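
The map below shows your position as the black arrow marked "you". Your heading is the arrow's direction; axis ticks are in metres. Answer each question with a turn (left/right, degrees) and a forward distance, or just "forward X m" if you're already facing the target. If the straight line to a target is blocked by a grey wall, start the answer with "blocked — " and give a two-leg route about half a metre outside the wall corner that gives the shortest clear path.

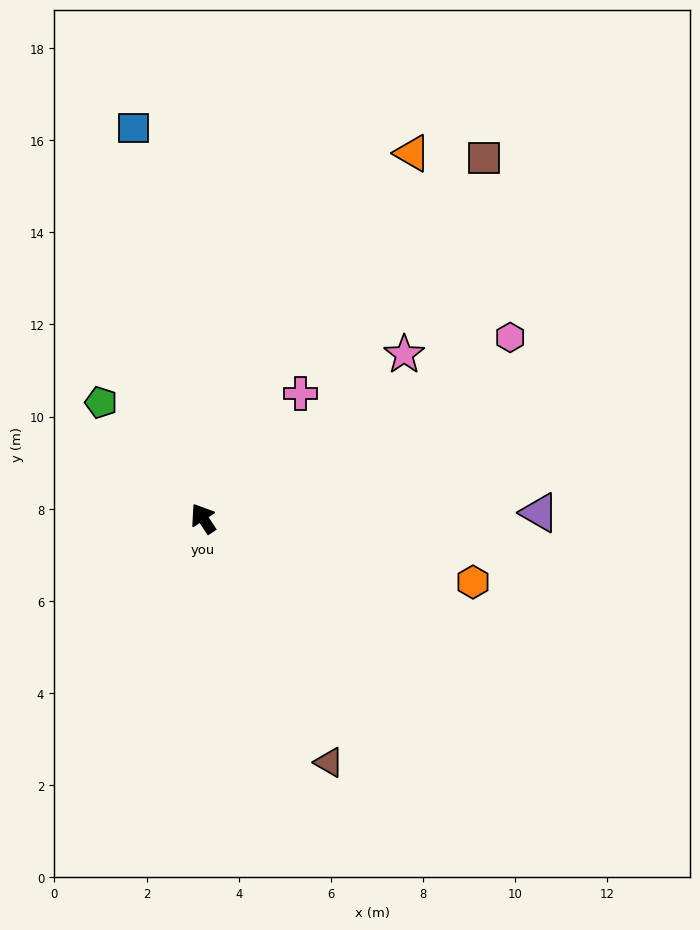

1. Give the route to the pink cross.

turn right 71°, forward 3.4 m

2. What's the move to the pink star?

turn right 84°, forward 5.6 m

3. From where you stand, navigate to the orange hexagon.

turn right 137°, forward 6.0 m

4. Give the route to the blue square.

turn right 23°, forward 8.6 m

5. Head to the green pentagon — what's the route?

turn left 8°, forward 3.4 m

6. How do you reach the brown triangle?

turn left 174°, forward 6.0 m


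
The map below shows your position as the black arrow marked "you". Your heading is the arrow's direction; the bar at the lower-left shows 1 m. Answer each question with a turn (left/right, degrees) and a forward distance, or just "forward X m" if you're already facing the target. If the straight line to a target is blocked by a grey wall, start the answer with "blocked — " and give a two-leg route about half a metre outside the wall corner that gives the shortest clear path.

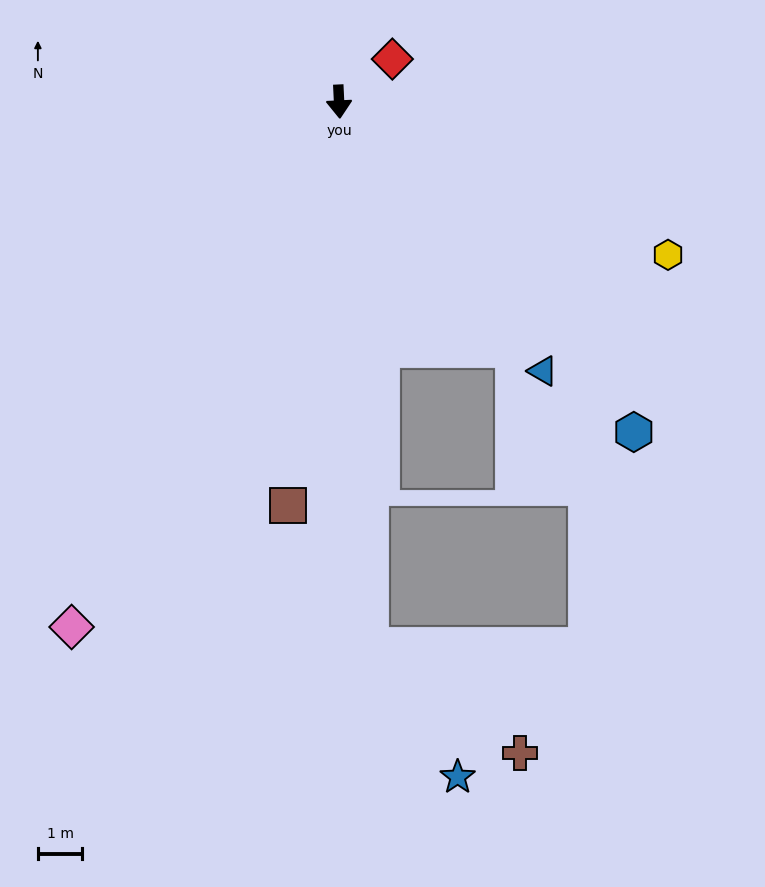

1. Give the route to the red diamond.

turn left 126°, forward 1.5 m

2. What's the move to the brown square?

turn right 10°, forward 9.1 m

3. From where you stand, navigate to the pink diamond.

turn right 30°, forward 13.2 m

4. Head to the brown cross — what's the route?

blocked — forward 12.3 m, then turn left 52°, forward 4.1 m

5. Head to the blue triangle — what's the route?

turn left 34°, forward 7.6 m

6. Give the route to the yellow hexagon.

turn left 62°, forward 8.2 m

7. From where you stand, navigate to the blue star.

blocked — forward 12.3 m, then turn left 31°, forward 3.5 m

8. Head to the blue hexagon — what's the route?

turn left 39°, forward 9.9 m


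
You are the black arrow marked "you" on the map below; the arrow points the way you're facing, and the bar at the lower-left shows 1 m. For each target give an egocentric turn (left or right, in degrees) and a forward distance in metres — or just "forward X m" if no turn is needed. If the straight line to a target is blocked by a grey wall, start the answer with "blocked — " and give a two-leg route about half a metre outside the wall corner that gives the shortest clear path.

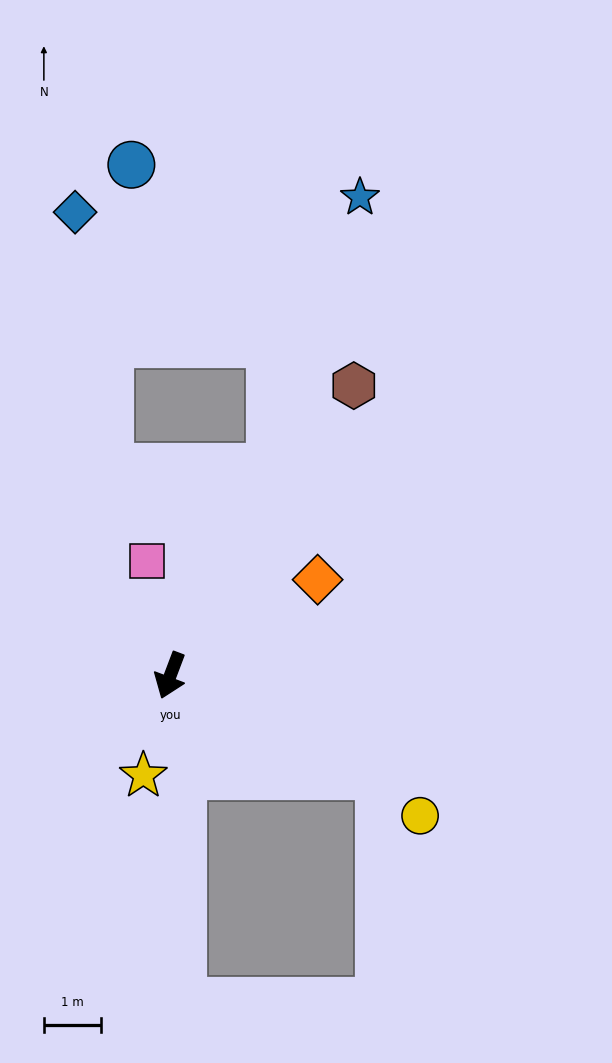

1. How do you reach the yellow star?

turn left 6°, forward 1.8 m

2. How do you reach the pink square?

turn right 148°, forward 2.0 m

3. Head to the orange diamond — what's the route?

turn left 144°, forward 3.1 m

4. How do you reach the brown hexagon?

turn left 168°, forward 6.0 m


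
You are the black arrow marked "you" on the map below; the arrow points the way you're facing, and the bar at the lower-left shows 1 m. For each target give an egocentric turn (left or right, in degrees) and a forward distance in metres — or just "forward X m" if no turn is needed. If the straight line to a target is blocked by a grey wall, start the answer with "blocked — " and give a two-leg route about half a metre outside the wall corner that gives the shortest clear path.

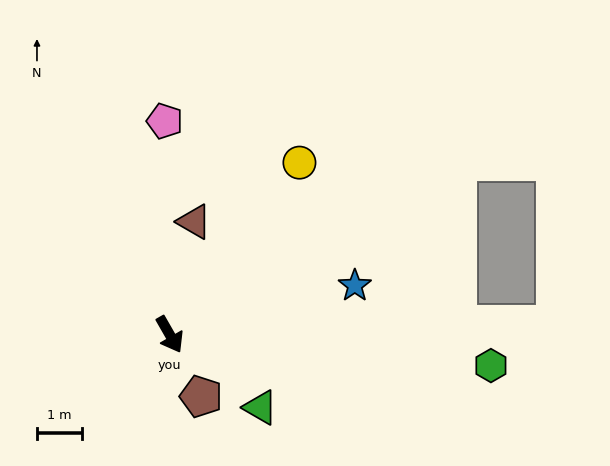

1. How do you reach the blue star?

turn left 75°, forward 4.3 m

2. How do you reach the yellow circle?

turn left 113°, forward 4.8 m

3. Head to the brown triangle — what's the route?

turn left 138°, forward 2.6 m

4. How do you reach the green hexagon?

turn left 55°, forward 7.2 m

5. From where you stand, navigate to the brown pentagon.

turn right 3°, forward 1.6 m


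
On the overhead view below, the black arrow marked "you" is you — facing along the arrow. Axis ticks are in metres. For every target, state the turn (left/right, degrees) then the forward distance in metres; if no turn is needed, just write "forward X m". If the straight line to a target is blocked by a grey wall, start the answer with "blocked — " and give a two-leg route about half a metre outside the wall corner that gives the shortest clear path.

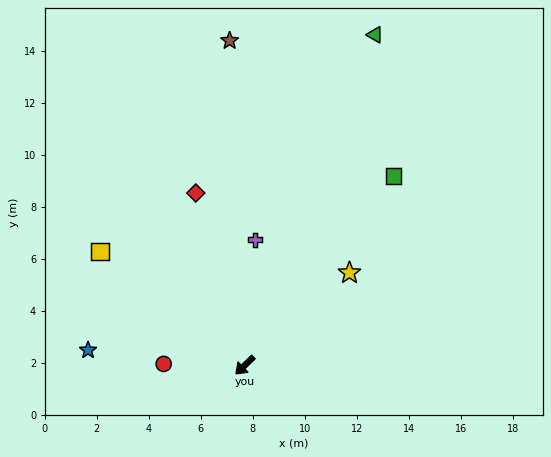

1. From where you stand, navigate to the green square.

turn right 172°, forward 9.3 m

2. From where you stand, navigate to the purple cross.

turn right 139°, forward 4.8 m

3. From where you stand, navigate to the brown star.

turn right 131°, forward 12.5 m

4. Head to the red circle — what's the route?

turn right 45°, forward 3.1 m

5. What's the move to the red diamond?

turn right 118°, forward 6.9 m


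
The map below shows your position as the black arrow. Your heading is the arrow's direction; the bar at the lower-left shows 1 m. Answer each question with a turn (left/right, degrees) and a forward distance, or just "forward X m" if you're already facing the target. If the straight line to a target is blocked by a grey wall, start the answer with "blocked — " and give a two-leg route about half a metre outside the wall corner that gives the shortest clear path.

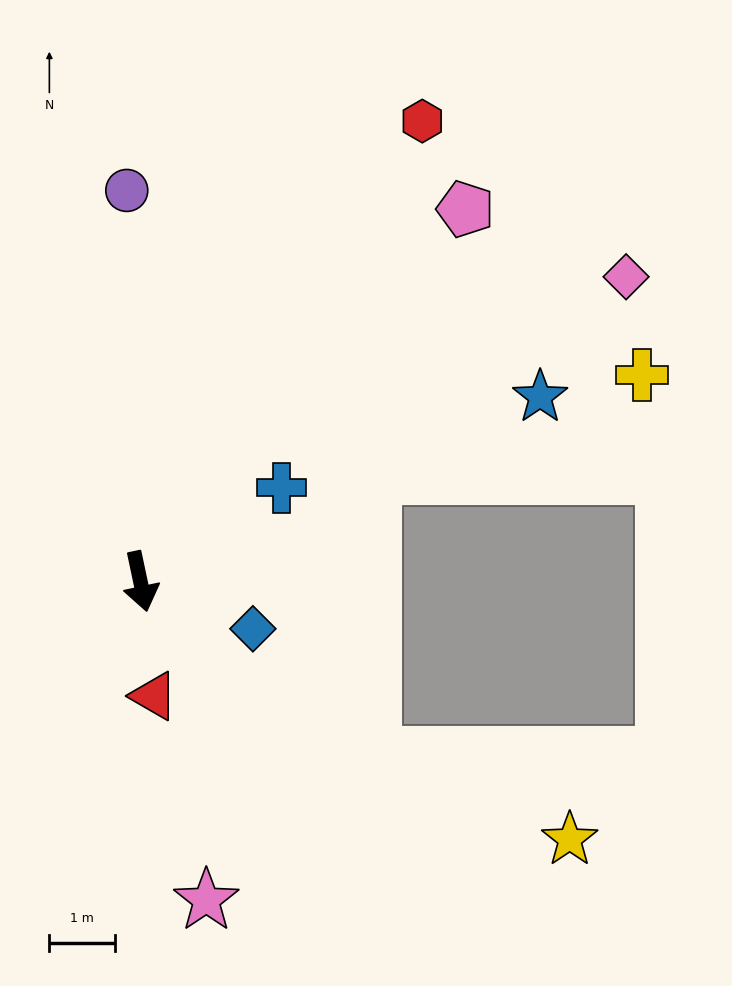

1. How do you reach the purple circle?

turn left 170°, forward 6.0 m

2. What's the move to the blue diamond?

turn left 55°, forward 1.9 m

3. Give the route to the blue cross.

turn left 112°, forward 2.6 m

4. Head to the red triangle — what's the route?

turn right 5°, forward 1.8 m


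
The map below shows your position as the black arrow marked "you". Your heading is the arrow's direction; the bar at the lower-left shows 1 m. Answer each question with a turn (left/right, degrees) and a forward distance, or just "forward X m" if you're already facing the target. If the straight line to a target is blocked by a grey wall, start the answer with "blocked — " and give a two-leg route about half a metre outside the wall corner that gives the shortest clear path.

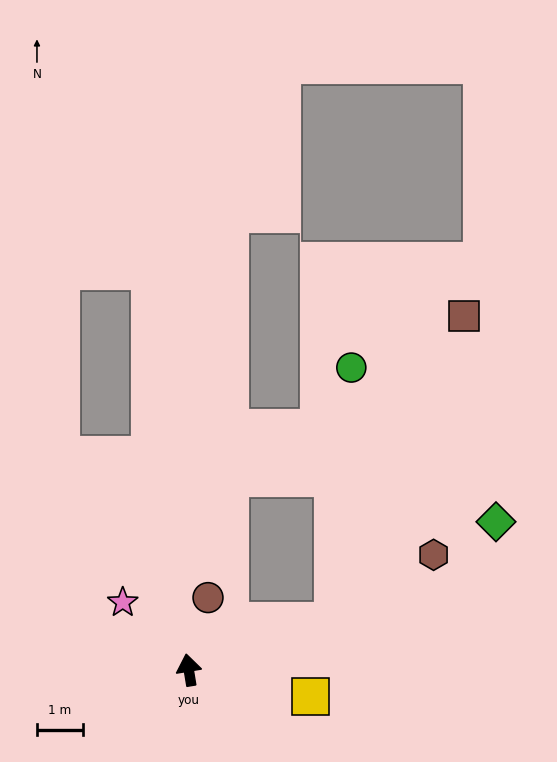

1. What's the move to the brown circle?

turn right 24°, forward 1.6 m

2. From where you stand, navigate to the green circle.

blocked — turn right 81°, forward 3.3 m, then turn left 68°, forward 5.6 m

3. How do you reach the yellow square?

turn right 112°, forward 2.7 m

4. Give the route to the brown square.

blocked — turn right 81°, forward 3.3 m, then turn left 49°, forward 7.3 m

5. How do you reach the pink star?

turn left 35°, forward 2.1 m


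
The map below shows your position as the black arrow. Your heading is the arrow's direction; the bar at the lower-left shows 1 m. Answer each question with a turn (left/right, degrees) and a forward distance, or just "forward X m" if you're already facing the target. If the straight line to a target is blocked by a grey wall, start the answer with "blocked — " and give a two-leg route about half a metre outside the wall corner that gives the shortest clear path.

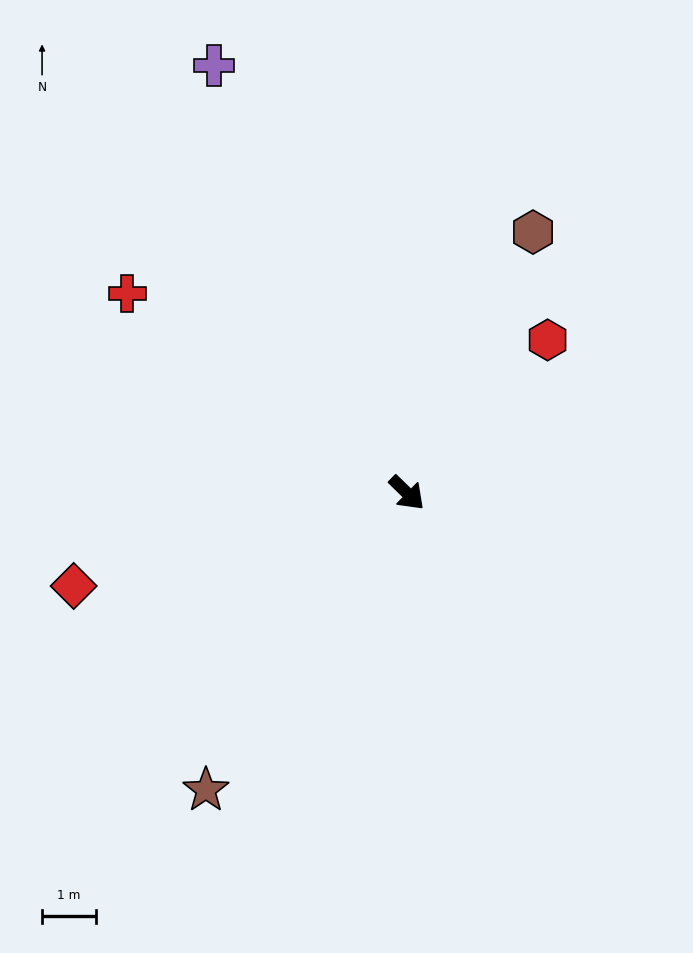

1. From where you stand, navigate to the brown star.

turn right 80°, forward 6.6 m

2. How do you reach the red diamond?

turn right 120°, forward 6.4 m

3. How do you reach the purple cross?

turn left 159°, forward 8.7 m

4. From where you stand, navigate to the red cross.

turn right 171°, forward 6.4 m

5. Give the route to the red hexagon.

turn left 92°, forward 3.8 m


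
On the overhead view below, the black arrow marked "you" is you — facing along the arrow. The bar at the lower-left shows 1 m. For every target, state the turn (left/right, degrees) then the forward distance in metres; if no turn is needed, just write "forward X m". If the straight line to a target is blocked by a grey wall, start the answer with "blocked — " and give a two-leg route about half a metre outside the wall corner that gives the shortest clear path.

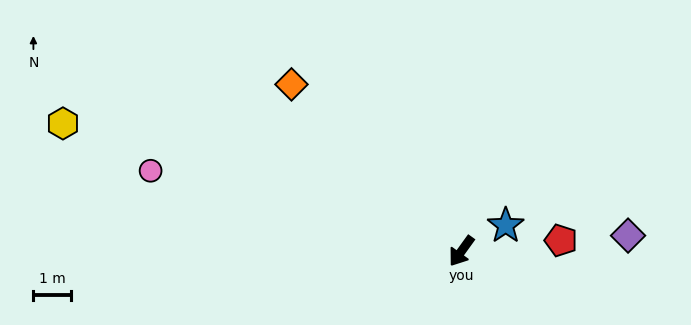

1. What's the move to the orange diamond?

turn right 99°, forward 6.4 m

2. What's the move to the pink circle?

turn right 69°, forward 8.6 m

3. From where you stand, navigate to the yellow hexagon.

turn right 72°, forward 11.2 m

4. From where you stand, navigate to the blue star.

turn left 156°, forward 1.4 m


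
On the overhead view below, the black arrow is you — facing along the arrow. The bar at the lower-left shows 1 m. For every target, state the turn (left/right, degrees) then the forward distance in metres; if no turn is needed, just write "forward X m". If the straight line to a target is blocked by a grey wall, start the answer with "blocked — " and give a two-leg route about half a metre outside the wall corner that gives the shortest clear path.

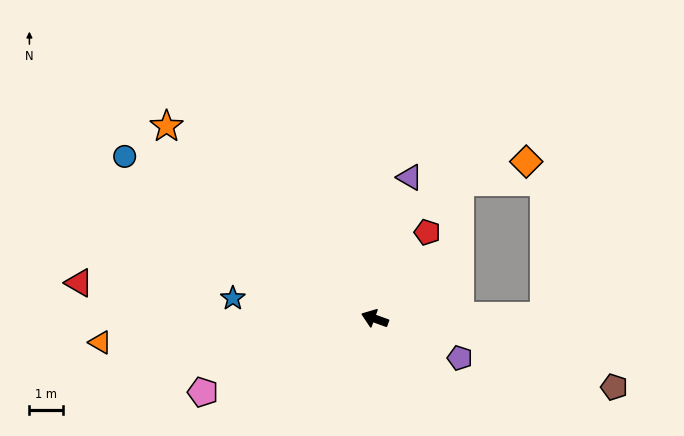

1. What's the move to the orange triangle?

turn left 25°, forward 8.2 m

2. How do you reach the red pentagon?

turn right 101°, forward 3.0 m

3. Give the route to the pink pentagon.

turn left 43°, forward 5.6 m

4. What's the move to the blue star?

turn left 12°, forward 4.3 m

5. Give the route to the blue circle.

turn right 13°, forward 8.9 m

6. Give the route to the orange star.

turn right 23°, forward 8.4 m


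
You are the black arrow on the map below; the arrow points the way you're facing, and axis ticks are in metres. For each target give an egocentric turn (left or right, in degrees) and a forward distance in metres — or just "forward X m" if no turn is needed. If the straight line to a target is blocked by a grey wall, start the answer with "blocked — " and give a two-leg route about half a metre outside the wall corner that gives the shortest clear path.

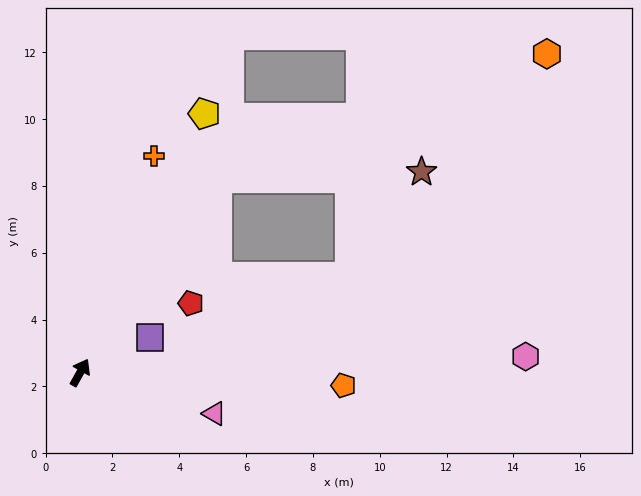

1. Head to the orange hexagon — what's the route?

blocked — turn right 6°, forward 7.1 m, then turn right 34°, forward 10.5 m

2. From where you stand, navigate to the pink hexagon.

turn right 59°, forward 13.3 m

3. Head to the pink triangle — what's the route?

turn right 78°, forward 4.2 m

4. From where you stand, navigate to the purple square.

turn right 34°, forward 2.3 m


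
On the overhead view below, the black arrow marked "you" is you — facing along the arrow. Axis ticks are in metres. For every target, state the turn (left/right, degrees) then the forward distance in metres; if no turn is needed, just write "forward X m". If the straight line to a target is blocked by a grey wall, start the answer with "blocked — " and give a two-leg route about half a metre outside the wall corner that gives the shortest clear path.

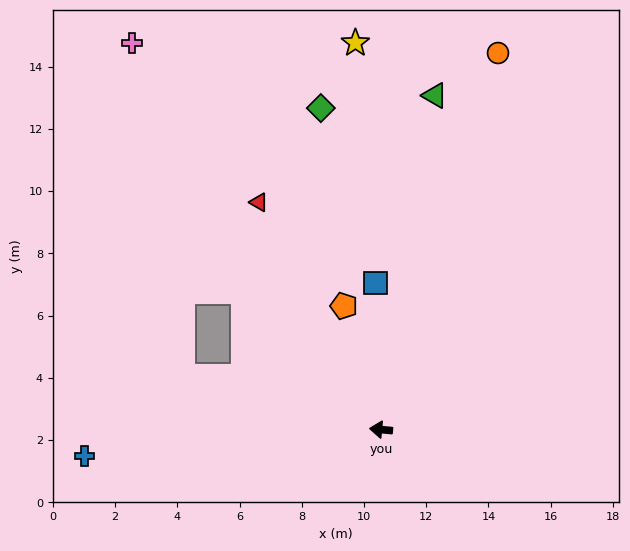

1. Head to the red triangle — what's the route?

turn right 56°, forward 8.3 m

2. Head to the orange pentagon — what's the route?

turn right 68°, forward 4.1 m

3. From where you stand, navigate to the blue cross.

turn left 10°, forward 9.6 m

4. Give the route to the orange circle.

turn right 102°, forward 12.7 m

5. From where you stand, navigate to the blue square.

turn right 82°, forward 4.7 m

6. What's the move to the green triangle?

turn right 94°, forward 10.9 m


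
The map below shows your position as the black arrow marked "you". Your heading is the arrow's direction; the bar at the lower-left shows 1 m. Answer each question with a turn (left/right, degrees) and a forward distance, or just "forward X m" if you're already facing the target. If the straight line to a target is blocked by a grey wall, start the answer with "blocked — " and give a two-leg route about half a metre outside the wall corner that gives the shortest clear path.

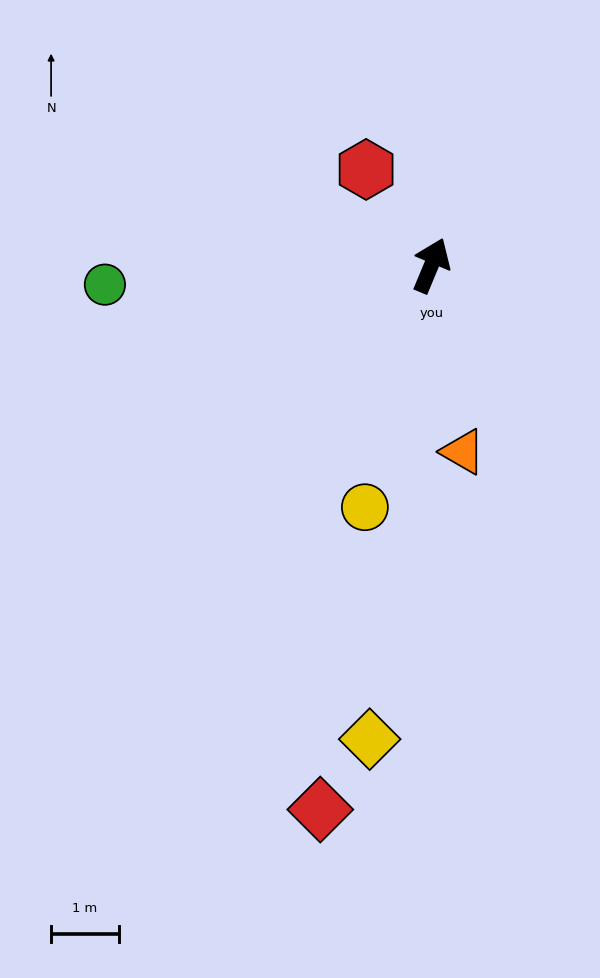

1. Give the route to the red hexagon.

turn left 57°, forward 1.7 m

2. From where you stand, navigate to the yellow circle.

turn right 173°, forward 3.7 m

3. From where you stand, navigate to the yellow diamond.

turn right 165°, forward 7.0 m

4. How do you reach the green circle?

turn left 116°, forward 4.8 m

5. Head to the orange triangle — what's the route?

turn right 148°, forward 2.8 m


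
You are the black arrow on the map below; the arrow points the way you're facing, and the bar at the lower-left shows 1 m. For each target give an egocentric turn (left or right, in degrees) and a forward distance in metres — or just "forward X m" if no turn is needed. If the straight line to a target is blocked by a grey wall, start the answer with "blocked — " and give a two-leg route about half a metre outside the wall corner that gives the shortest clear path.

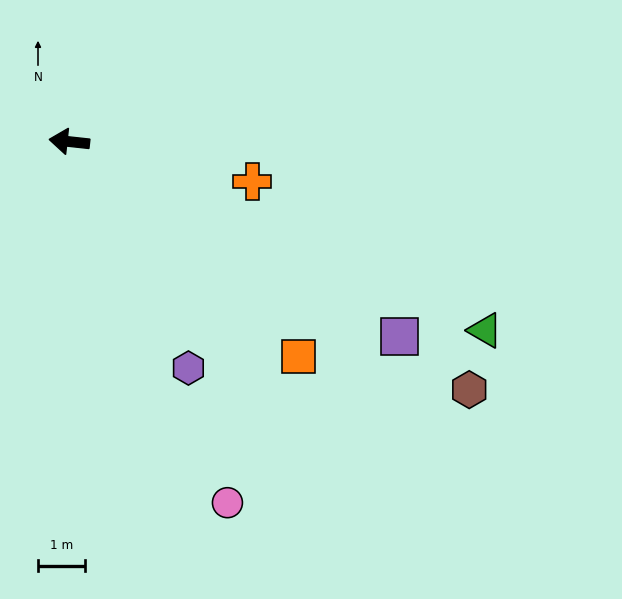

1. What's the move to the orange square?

turn left 143°, forward 6.6 m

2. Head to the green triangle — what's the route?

turn left 162°, forward 9.6 m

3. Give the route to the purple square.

turn left 156°, forward 8.1 m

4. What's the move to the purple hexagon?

turn left 124°, forward 5.4 m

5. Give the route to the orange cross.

turn left 174°, forward 4.0 m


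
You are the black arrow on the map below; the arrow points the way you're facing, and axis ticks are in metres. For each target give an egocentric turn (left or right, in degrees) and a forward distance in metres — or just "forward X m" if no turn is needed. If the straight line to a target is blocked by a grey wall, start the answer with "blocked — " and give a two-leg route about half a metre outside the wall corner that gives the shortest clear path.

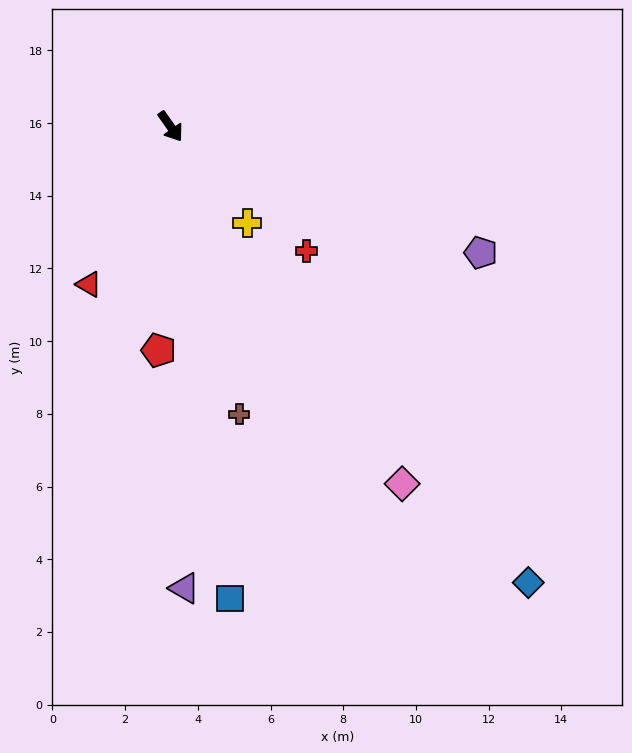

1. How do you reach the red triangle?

turn right 62°, forward 4.9 m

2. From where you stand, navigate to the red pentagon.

turn right 38°, forward 6.2 m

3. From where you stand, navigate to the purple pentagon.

turn left 33°, forward 9.2 m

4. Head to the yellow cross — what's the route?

turn left 3°, forward 3.4 m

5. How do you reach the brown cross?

turn right 22°, forward 8.1 m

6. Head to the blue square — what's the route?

turn right 28°, forward 13.1 m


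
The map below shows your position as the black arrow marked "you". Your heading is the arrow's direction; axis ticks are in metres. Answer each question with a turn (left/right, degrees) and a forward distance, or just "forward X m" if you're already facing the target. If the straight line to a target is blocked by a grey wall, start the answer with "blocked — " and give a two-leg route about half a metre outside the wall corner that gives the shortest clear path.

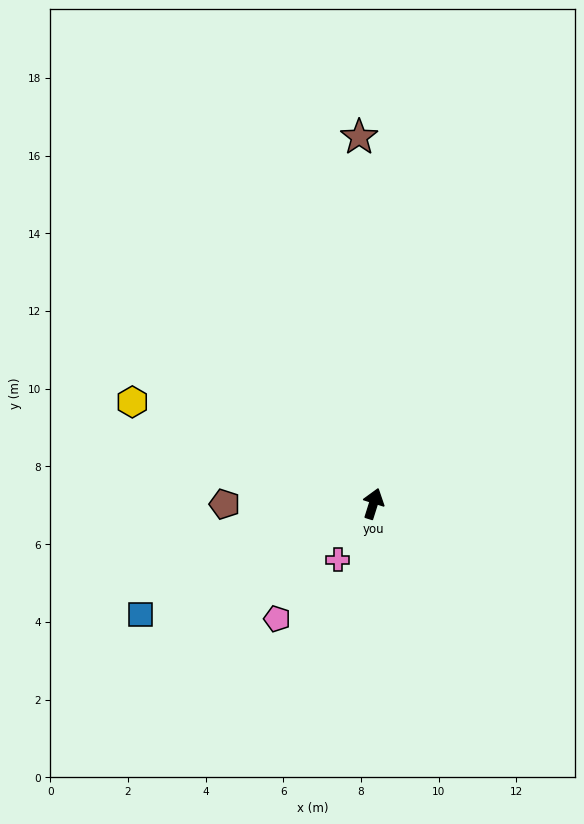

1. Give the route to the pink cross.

turn left 165°, forward 1.7 m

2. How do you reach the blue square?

turn left 133°, forward 6.6 m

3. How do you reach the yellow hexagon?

turn left 85°, forward 6.7 m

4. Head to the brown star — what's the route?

turn left 20°, forward 9.4 m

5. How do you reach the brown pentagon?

turn left 108°, forward 3.8 m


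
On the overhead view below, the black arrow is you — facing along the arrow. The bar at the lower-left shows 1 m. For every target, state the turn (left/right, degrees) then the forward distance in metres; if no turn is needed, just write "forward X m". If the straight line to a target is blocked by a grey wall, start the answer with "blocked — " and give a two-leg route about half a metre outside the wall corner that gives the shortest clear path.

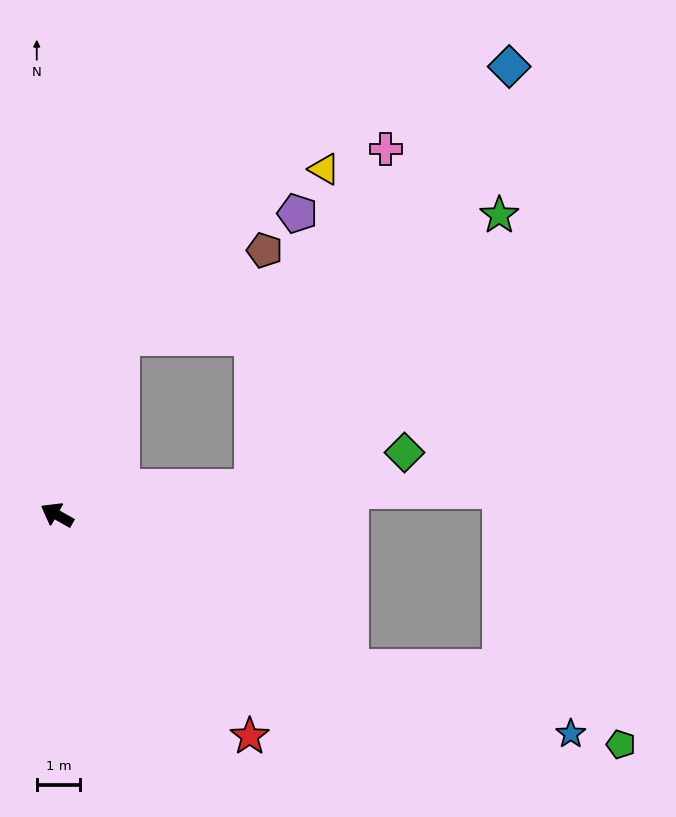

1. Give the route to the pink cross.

blocked — turn right 142°, forward 4.5 m, then turn left 60°, forward 8.4 m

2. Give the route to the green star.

blocked — turn right 142°, forward 4.5 m, then turn left 39°, forward 8.4 m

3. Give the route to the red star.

turn left 161°, forward 6.7 m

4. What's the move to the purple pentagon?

blocked — turn right 142°, forward 4.5 m, then turn left 72°, forward 6.4 m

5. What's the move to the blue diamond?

blocked — turn right 142°, forward 4.5 m, then turn left 50°, forward 11.3 m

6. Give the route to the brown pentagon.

blocked — turn right 81°, forward 4.3 m, then turn right 38°, forward 3.8 m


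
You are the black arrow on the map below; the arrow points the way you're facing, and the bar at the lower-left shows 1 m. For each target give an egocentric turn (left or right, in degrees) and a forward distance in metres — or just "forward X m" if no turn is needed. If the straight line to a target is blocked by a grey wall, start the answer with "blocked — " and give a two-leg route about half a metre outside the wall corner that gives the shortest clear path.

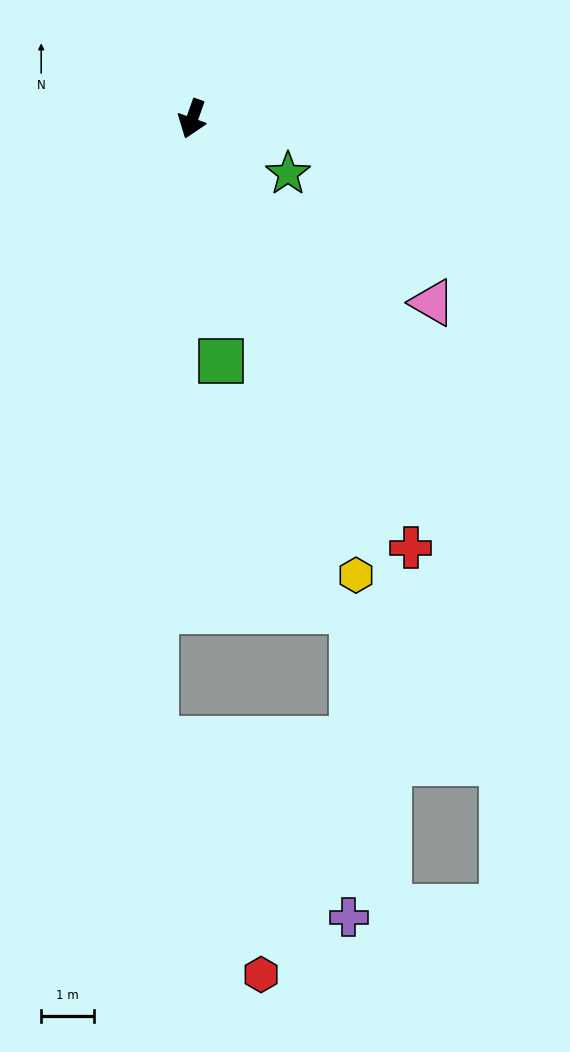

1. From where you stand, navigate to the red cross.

turn left 46°, forward 9.1 m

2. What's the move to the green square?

turn left 26°, forward 4.6 m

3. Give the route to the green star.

turn left 80°, forward 2.1 m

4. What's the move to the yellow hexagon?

turn left 39°, forward 9.1 m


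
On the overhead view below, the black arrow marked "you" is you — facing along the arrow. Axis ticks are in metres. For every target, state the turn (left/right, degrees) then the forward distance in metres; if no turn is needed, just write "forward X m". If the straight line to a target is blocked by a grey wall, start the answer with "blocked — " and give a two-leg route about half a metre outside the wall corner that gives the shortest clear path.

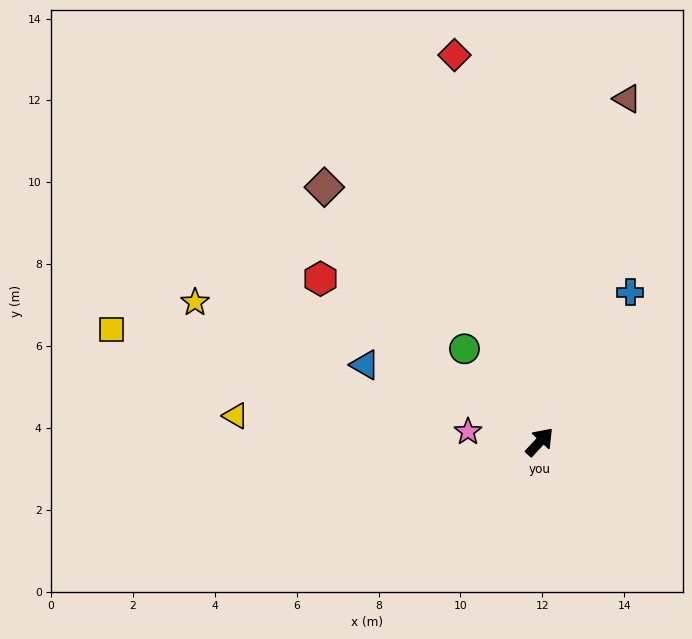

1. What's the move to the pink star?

turn left 125°, forward 1.8 m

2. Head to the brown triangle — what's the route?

turn left 28°, forward 8.7 m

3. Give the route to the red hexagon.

turn left 96°, forward 6.7 m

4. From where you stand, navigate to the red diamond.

turn left 55°, forward 9.7 m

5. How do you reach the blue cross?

turn left 12°, forward 4.3 m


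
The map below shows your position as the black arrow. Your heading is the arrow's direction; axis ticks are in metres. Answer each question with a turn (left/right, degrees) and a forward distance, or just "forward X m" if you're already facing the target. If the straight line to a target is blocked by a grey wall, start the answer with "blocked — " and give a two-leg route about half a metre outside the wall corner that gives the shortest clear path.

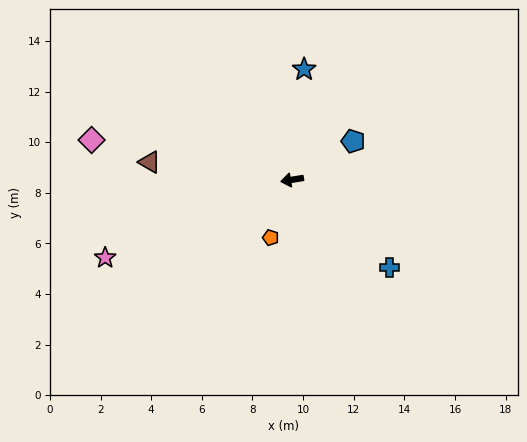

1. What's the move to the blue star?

turn right 105°, forward 4.4 m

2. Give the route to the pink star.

turn left 14°, forward 8.0 m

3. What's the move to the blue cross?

turn left 129°, forward 5.2 m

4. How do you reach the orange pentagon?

turn left 60°, forward 2.4 m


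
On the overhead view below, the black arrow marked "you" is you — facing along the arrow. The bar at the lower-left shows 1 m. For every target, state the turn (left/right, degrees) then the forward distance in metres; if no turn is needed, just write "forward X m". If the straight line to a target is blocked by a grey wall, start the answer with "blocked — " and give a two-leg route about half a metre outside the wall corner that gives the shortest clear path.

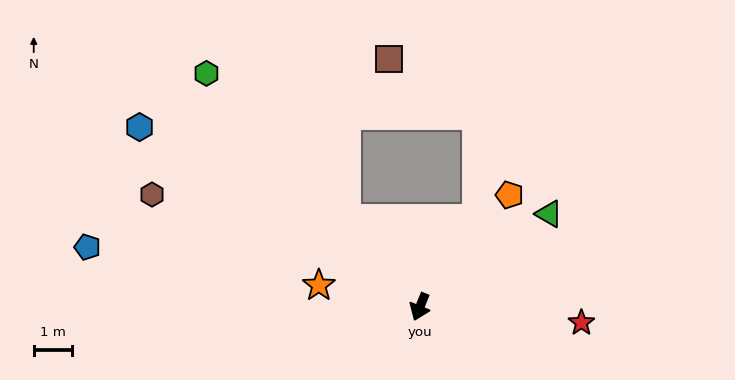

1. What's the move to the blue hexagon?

turn right 101°, forward 8.7 m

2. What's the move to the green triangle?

turn left 148°, forward 4.2 m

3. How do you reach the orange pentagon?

turn left 163°, forward 3.7 m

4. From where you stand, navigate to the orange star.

turn right 80°, forward 2.7 m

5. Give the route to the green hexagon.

turn right 116°, forward 8.3 m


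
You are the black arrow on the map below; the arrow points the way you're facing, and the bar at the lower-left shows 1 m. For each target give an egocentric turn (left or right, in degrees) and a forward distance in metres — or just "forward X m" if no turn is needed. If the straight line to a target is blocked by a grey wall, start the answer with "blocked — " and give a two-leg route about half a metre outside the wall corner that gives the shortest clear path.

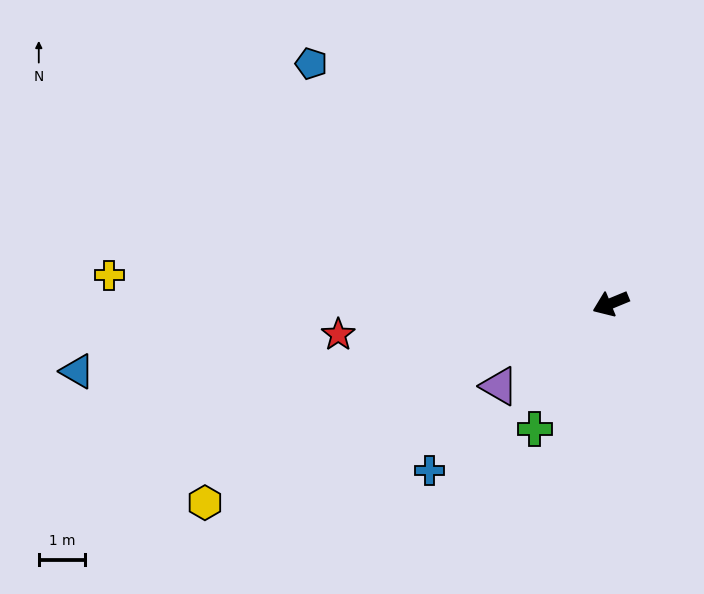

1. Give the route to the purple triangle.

turn left 14°, forward 3.0 m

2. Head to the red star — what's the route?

turn right 16°, forward 5.9 m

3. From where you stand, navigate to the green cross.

turn left 36°, forward 3.2 m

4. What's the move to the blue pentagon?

turn right 61°, forward 8.3 m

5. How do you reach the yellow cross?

turn right 26°, forward 10.8 m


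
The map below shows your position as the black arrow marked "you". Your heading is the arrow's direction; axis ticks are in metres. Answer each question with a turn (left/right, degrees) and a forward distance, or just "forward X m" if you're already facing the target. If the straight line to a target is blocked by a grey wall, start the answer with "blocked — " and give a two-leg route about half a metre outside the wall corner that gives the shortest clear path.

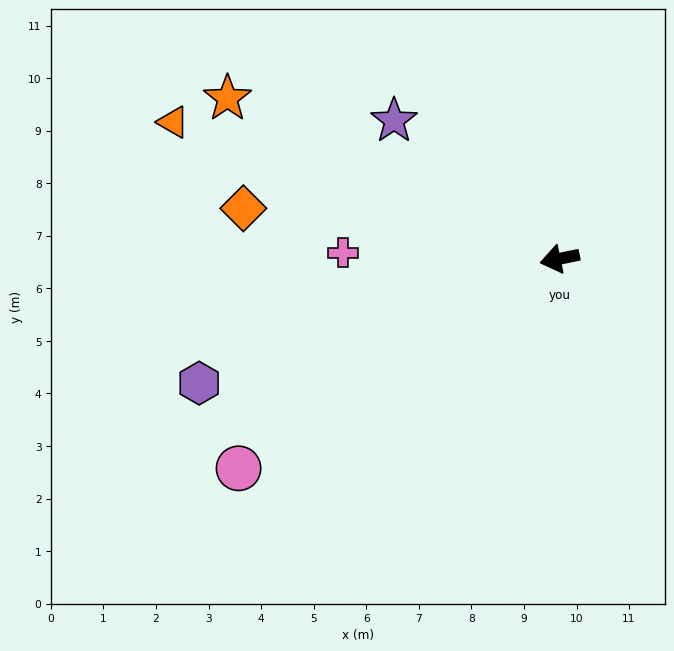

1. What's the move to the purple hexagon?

turn left 7°, forward 7.3 m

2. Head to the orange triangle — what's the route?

turn right 31°, forward 7.8 m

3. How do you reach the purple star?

turn right 52°, forward 4.1 m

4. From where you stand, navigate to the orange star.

turn right 37°, forward 7.0 m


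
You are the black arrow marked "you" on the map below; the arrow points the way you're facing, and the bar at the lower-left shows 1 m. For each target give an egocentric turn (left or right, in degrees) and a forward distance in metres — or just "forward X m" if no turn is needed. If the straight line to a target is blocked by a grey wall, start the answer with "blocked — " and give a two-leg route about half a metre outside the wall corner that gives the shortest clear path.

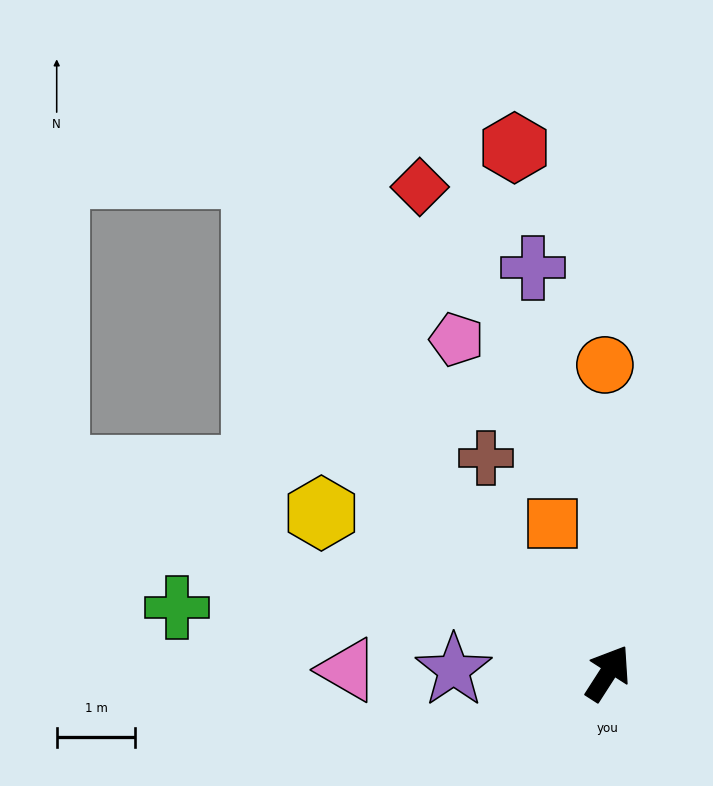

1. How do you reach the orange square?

turn left 53°, forward 2.0 m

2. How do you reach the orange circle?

turn left 33°, forward 3.9 m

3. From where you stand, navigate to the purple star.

turn left 122°, forward 2.0 m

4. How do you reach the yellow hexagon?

turn left 94°, forward 4.2 m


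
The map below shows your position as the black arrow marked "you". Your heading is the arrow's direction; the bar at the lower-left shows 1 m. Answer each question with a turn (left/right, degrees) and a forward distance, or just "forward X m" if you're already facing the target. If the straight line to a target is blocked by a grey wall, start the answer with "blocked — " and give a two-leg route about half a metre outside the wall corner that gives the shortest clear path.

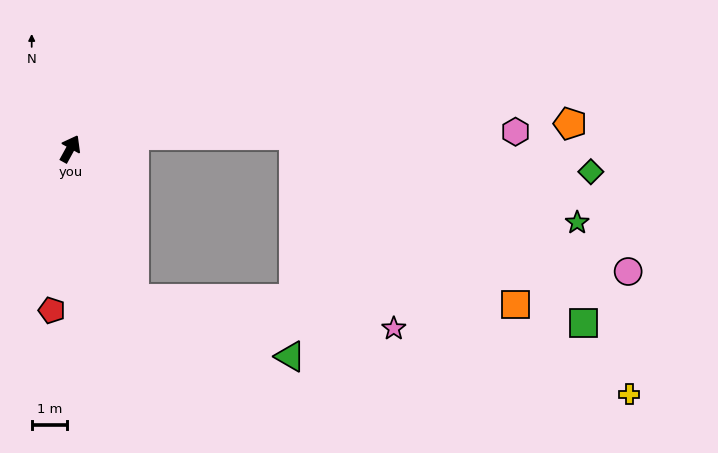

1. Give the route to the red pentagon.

turn right 158°, forward 4.6 m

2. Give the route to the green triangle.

blocked — turn right 128°, forward 4.6 m, then turn left 46°, forward 4.7 m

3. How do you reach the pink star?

blocked — turn right 128°, forward 4.6 m, then turn left 60°, forward 7.4 m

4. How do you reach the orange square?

blocked — turn right 128°, forward 4.6 m, then turn left 66°, forward 10.8 m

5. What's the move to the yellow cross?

blocked — turn right 128°, forward 4.6 m, then turn left 56°, forward 14.3 m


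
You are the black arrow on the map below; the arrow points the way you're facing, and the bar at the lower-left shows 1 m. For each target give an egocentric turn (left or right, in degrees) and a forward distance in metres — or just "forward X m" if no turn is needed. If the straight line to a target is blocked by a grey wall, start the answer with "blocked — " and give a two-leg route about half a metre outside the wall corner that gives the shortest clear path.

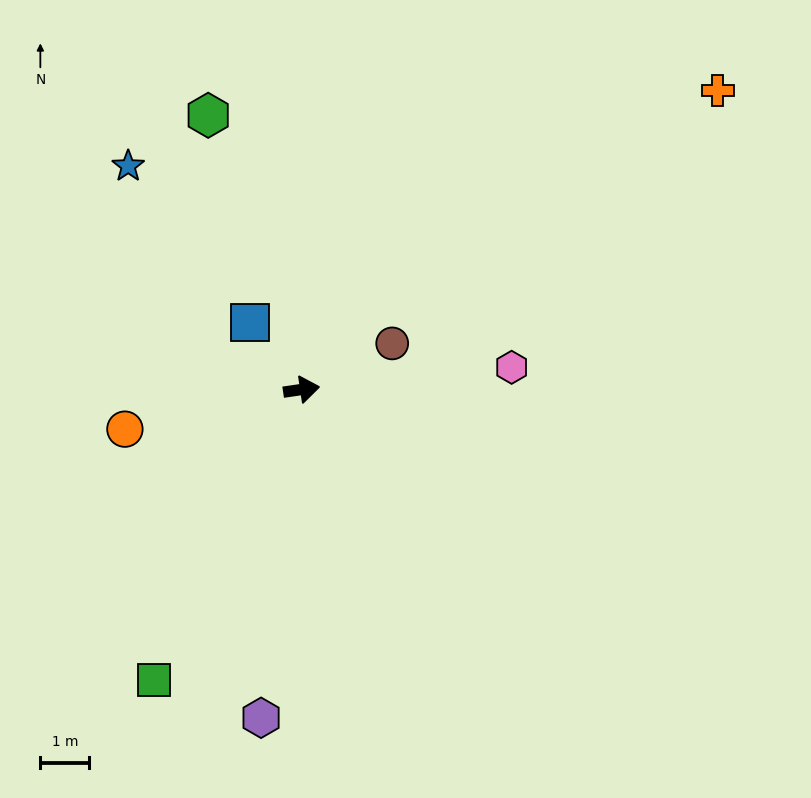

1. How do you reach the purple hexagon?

turn right 105°, forward 6.7 m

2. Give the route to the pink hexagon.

turn right 2°, forward 4.3 m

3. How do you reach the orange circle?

turn right 176°, forward 3.7 m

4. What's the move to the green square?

turn right 125°, forward 6.6 m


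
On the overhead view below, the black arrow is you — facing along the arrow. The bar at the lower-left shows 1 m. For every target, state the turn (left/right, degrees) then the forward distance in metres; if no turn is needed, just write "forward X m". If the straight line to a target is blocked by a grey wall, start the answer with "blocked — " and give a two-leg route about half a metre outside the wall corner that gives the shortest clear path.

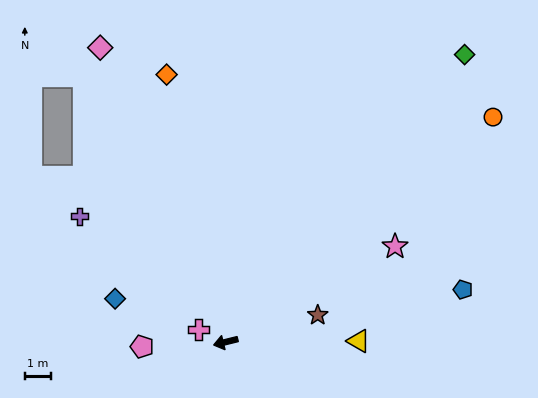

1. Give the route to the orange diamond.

turn right 91°, forward 10.4 m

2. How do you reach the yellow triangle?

turn left 167°, forward 5.0 m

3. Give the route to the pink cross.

turn right 39°, forward 1.1 m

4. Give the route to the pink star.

turn right 164°, forward 7.4 m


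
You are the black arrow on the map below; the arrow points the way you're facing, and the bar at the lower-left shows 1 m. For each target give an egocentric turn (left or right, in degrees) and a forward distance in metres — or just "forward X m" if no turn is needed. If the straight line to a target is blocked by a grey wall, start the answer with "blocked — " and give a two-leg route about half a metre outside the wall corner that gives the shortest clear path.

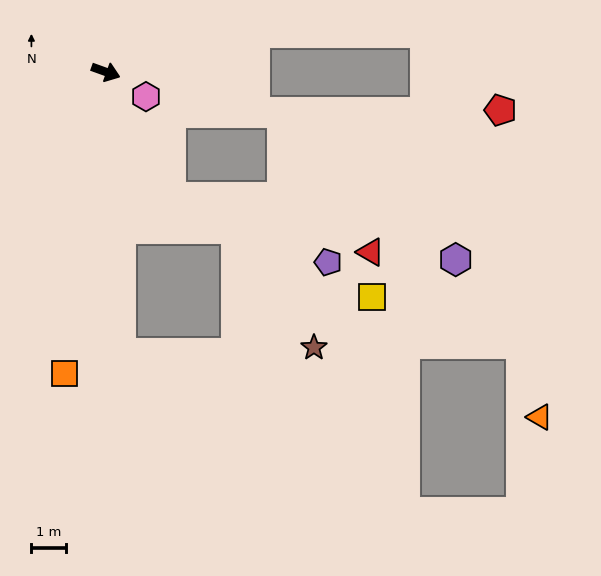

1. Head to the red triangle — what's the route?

blocked — turn right 42°, forward 4.0 m, then turn left 46°, forward 5.9 m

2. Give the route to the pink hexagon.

turn right 12°, forward 1.4 m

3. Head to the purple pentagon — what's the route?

blocked — turn right 42°, forward 4.0 m, then turn left 39°, forward 4.9 m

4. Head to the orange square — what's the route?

turn right 78°, forward 8.7 m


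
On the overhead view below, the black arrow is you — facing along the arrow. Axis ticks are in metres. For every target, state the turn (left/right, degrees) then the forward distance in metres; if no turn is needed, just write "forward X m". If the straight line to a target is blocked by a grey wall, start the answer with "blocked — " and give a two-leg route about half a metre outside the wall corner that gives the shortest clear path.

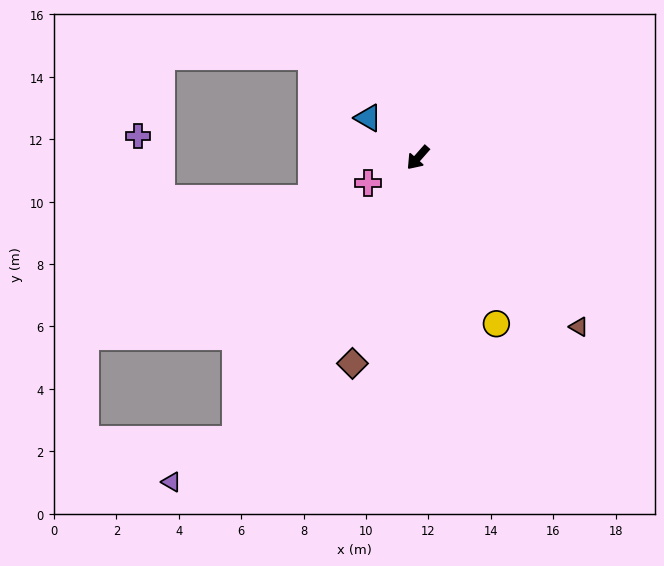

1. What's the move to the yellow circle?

turn left 67°, forward 5.9 m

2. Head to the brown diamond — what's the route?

turn left 24°, forward 6.9 m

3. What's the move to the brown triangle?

turn left 85°, forward 7.5 m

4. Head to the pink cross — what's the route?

turn right 22°, forward 1.8 m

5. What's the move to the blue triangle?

turn right 87°, forward 2.0 m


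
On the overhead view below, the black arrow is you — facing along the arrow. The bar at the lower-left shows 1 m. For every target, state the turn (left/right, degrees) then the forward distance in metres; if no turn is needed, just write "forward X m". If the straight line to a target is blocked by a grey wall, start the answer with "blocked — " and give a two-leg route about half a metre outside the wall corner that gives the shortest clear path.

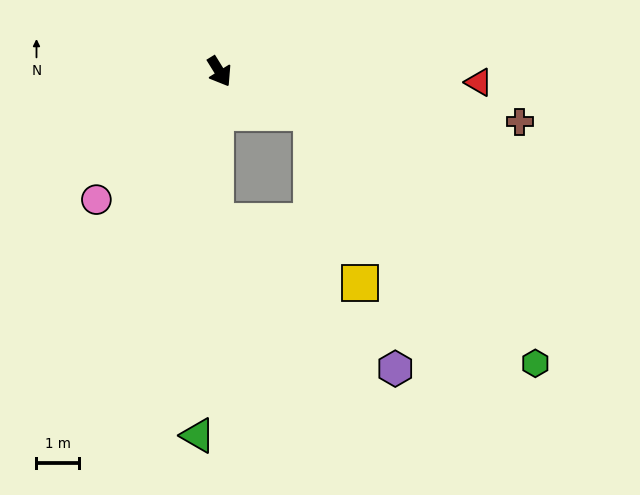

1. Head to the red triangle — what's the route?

turn left 56°, forward 6.1 m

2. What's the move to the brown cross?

turn left 49°, forward 7.1 m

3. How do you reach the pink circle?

turn right 76°, forward 4.2 m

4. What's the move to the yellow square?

blocked — turn left 34°, forward 2.3 m, then turn right 50°, forward 4.1 m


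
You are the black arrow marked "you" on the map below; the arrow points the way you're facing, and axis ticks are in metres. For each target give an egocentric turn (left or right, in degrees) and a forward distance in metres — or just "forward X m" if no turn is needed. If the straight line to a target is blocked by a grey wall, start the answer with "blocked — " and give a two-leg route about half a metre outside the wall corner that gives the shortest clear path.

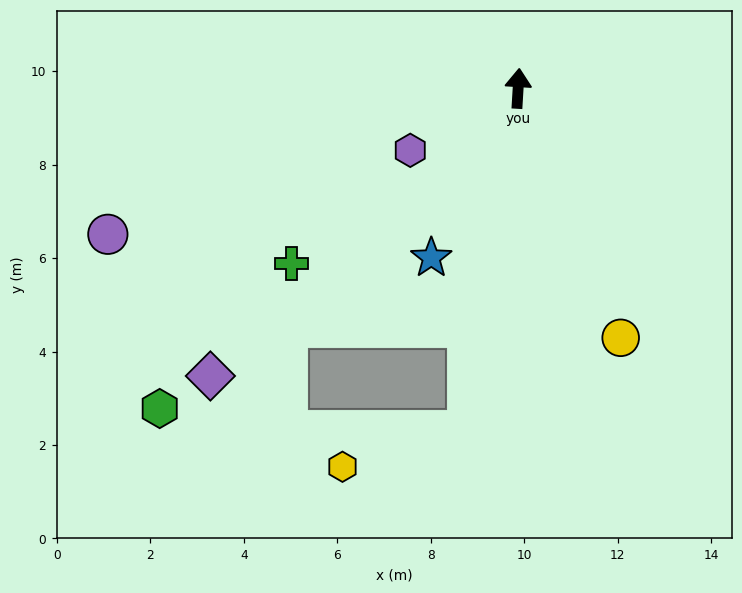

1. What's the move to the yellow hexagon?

blocked — turn left 175°, forward 7.4 m, then turn right 65°, forward 2.8 m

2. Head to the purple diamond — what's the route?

turn left 136°, forward 9.0 m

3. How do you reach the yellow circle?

turn right 154°, forward 5.8 m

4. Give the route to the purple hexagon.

turn left 123°, forward 2.7 m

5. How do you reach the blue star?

turn left 156°, forward 4.1 m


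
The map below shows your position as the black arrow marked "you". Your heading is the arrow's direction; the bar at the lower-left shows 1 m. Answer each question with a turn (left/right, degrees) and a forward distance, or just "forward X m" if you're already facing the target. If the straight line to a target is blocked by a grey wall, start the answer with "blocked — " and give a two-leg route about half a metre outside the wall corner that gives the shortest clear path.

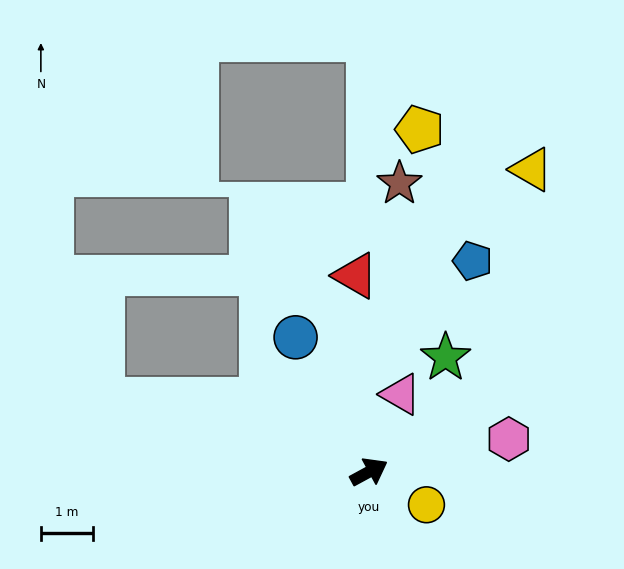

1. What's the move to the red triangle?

turn left 65°, forward 3.8 m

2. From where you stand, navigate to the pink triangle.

turn left 39°, forward 1.6 m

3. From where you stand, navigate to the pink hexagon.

turn right 15°, forward 2.8 m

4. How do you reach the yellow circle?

turn right 58°, forward 1.3 m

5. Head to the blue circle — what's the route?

turn left 90°, forward 3.0 m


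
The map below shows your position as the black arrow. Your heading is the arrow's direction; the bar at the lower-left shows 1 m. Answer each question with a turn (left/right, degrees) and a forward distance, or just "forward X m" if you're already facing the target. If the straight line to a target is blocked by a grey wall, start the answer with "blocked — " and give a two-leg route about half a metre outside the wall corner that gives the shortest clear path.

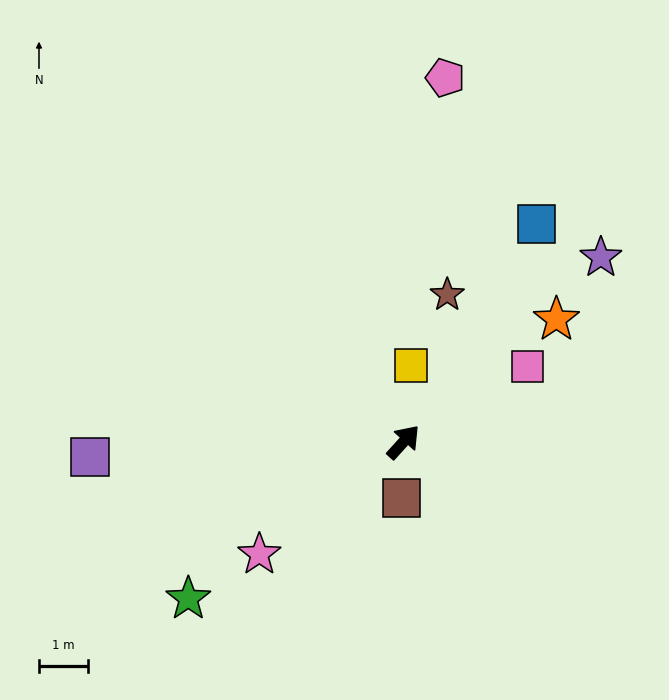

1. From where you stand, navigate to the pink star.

turn left 170°, forward 3.7 m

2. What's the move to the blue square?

turn left 11°, forward 5.2 m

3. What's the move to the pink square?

turn right 17°, forward 2.9 m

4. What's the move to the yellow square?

turn left 37°, forward 1.5 m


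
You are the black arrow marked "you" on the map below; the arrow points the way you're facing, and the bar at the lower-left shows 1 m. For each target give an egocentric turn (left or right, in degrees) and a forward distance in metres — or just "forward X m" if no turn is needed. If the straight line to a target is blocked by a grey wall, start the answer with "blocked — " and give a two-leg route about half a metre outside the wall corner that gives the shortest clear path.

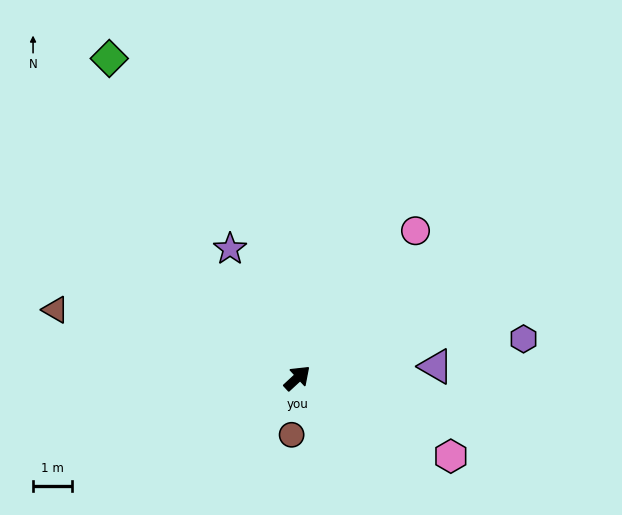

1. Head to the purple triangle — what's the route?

turn right 38°, forward 3.5 m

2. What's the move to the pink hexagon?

turn right 70°, forward 4.4 m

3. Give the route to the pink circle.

turn left 9°, forward 4.8 m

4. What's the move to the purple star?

turn left 75°, forward 3.7 m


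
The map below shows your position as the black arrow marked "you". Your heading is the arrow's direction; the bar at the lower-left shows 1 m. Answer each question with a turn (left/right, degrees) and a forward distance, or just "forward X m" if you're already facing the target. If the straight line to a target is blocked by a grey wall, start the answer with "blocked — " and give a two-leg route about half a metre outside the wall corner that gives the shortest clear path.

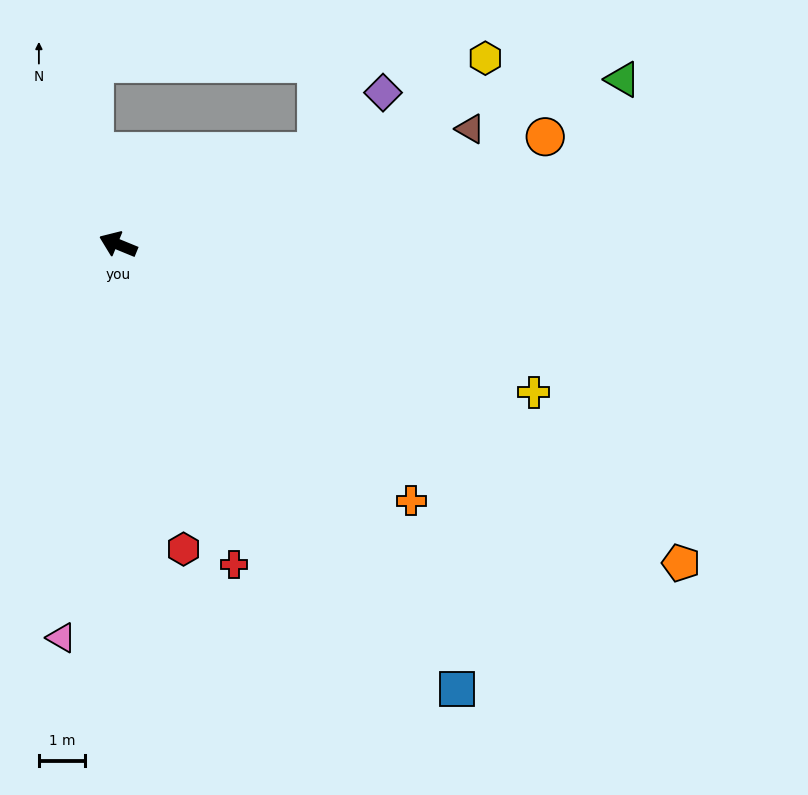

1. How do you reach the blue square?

turn left 150°, forward 12.0 m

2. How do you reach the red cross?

turn left 132°, forward 7.3 m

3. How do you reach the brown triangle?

turn right 140°, forward 8.0 m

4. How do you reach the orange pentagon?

turn left 173°, forward 13.9 m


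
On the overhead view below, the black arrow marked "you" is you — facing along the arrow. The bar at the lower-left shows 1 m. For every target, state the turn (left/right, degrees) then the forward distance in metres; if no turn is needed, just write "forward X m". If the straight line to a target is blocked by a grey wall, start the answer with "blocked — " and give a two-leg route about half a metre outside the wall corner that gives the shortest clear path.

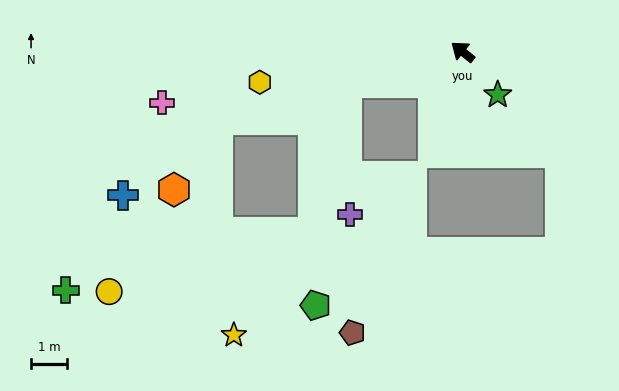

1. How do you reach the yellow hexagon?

turn left 47°, forward 5.7 m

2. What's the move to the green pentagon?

blocked — turn left 54°, forward 3.3 m, then turn left 67°, forward 6.2 m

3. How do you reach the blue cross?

blocked — turn left 54°, forward 7.0 m, then turn left 24°, forward 3.4 m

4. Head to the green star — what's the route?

turn left 168°, forward 1.5 m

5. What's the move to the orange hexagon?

blocked — turn left 54°, forward 7.0 m, then turn left 43°, forward 2.3 m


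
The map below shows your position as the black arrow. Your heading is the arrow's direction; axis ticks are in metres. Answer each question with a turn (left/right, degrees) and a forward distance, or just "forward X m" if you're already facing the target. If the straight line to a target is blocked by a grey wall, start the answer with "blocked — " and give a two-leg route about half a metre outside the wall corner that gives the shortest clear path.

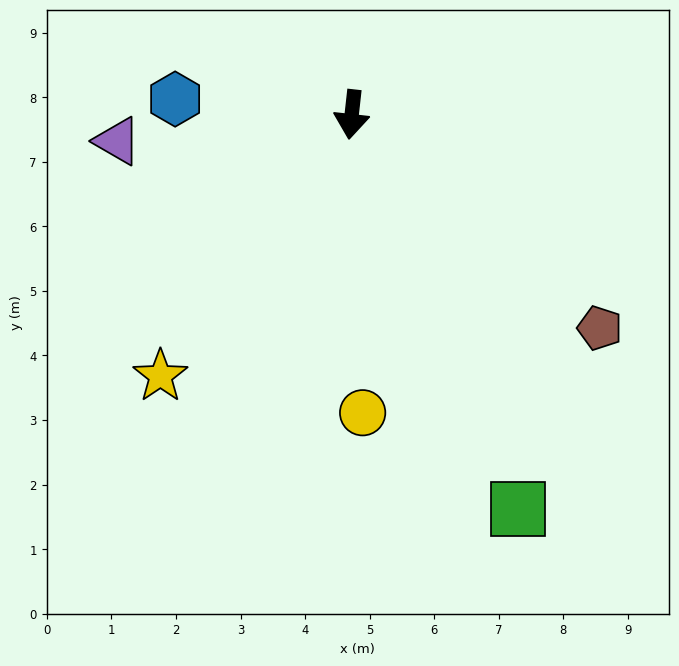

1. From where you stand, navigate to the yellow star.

turn right 30°, forward 5.0 m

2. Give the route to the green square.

turn left 29°, forward 6.6 m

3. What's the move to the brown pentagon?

turn left 56°, forward 5.1 m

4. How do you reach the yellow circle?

turn left 8°, forward 4.6 m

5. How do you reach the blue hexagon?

turn right 89°, forward 2.7 m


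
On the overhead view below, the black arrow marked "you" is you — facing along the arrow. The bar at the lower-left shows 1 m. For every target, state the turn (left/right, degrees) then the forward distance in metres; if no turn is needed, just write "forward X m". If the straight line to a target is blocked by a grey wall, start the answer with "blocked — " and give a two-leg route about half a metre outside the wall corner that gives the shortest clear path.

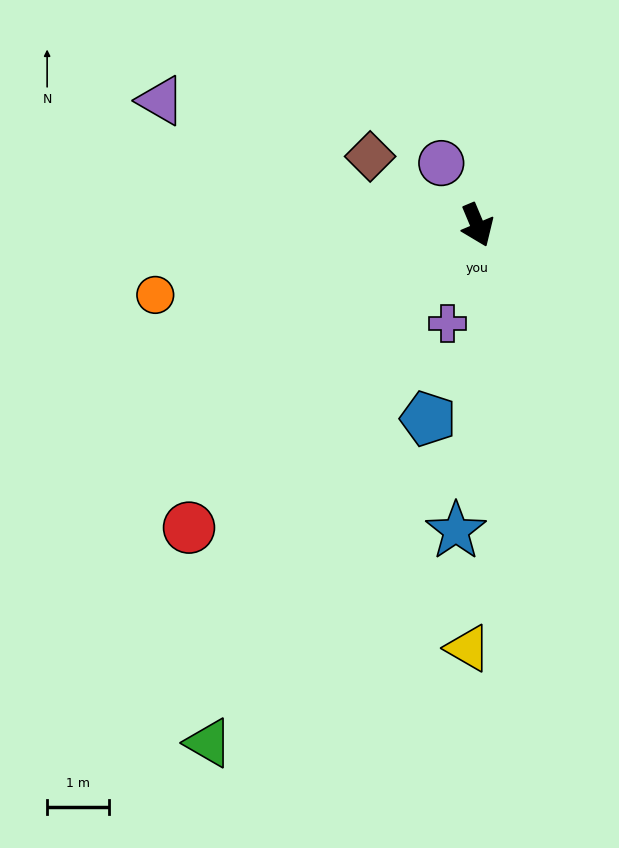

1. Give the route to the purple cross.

turn right 40°, forward 1.7 m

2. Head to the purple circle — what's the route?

turn right 173°, forward 1.2 m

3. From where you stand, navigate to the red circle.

turn right 66°, forward 6.7 m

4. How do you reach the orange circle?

turn right 101°, forward 5.3 m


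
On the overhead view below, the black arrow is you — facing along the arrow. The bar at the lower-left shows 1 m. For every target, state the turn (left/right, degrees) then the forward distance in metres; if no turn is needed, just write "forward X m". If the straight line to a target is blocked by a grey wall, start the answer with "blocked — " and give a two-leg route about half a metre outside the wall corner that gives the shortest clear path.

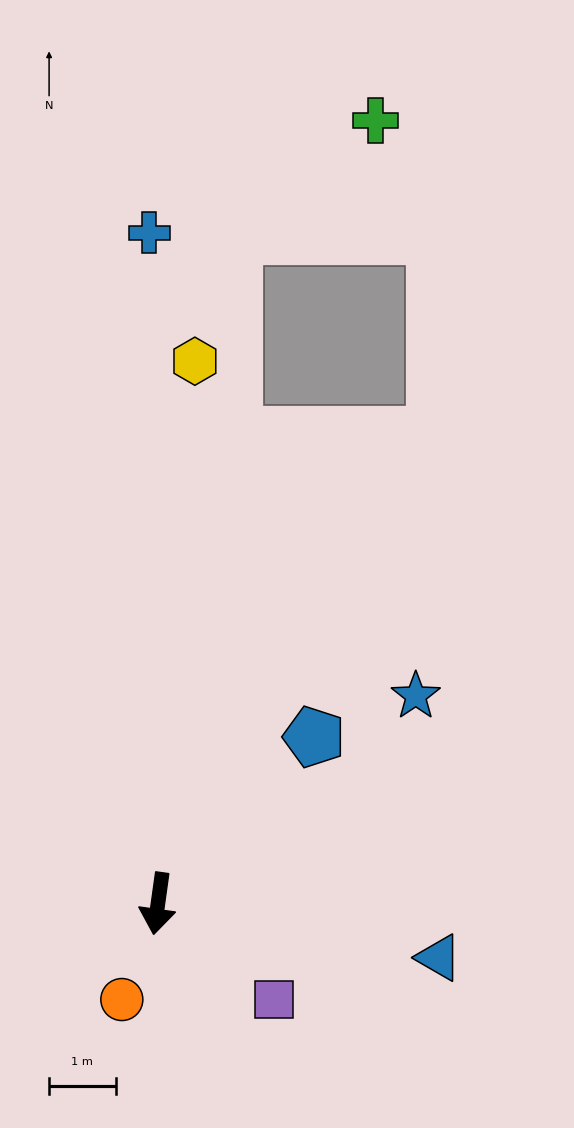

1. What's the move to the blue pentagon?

turn left 145°, forward 3.4 m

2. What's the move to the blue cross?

turn right 171°, forward 10.1 m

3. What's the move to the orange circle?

turn right 13°, forward 1.5 m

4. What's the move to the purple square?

turn left 58°, forward 2.3 m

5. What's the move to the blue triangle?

turn left 87°, forward 4.3 m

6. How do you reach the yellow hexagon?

turn right 176°, forward 8.2 m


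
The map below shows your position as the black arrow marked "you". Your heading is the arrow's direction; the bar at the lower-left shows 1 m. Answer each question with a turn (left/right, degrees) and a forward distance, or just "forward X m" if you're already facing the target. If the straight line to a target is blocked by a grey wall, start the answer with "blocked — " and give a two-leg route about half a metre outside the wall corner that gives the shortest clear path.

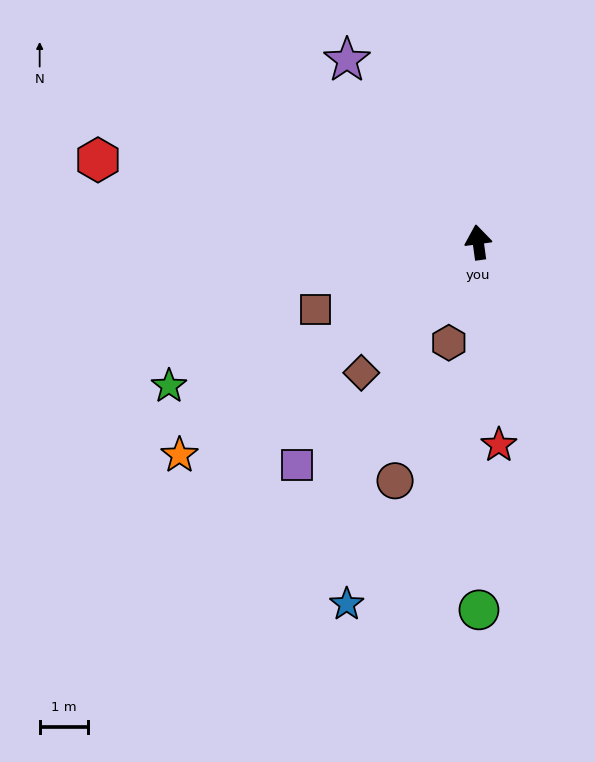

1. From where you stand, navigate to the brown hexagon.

turn left 156°, forward 2.2 m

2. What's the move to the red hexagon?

turn left 70°, forward 8.0 m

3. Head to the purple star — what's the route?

turn left 28°, forward 4.6 m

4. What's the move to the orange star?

turn left 118°, forward 7.6 m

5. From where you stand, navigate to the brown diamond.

turn left 130°, forward 3.6 m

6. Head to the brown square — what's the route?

turn left 105°, forward 3.6 m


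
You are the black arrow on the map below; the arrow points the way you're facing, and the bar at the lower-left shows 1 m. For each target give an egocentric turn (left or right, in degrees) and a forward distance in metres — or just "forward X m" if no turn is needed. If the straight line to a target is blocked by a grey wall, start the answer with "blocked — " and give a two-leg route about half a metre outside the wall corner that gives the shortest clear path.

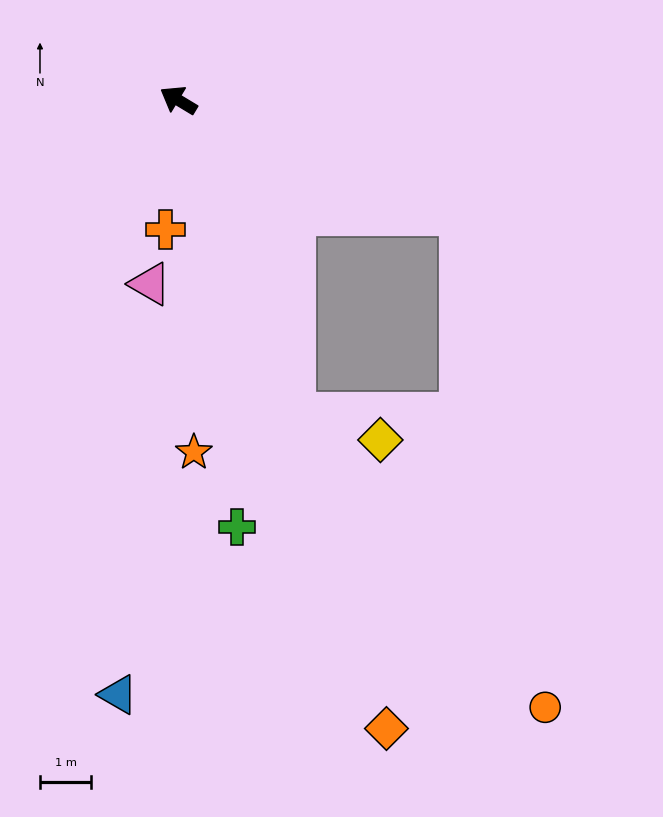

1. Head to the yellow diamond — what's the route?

blocked — turn left 141°, forward 6.5 m, then turn left 53°, forward 1.8 m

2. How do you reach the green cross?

turn left 129°, forward 8.4 m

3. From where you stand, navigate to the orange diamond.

turn left 139°, forward 12.9 m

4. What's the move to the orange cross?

turn left 115°, forward 2.5 m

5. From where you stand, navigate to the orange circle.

blocked — turn left 141°, forward 6.5 m, then turn left 21°, forward 7.5 m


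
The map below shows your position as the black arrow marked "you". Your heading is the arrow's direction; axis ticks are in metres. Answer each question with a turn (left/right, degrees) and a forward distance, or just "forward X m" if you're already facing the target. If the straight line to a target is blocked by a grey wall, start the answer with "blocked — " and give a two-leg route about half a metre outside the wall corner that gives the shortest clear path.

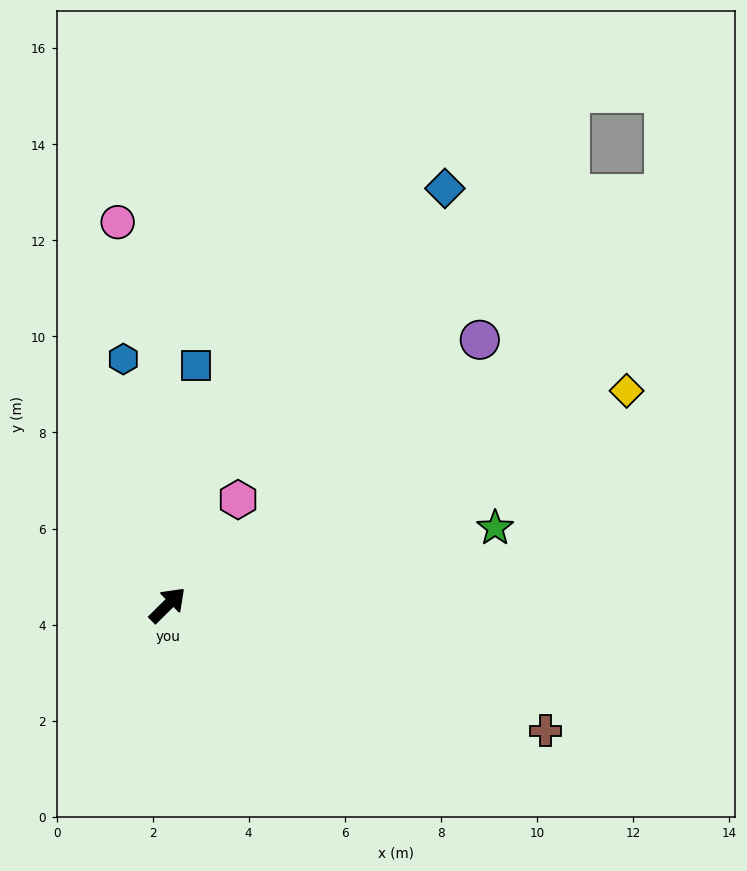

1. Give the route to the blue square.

turn left 39°, forward 5.0 m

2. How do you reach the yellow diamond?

turn right 20°, forward 10.6 m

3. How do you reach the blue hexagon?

turn left 56°, forward 5.2 m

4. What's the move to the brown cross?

turn right 63°, forward 8.3 m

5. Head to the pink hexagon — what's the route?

turn left 12°, forward 2.6 m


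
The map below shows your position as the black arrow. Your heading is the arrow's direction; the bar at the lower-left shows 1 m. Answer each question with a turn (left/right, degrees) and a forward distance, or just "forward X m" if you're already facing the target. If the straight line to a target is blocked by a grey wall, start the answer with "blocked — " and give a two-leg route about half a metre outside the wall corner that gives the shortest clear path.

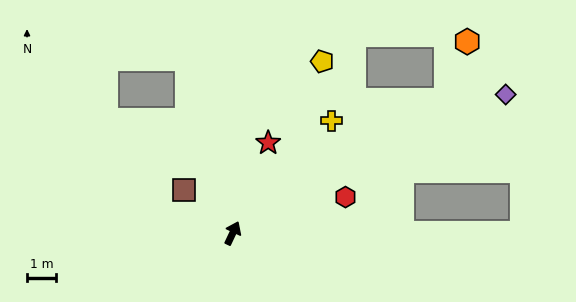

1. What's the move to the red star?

turn left 4°, forward 3.4 m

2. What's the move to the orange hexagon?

blocked — turn right 33°, forward 8.8 m, then turn left 38°, forward 2.2 m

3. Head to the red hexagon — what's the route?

turn right 47°, forward 4.1 m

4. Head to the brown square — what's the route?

turn left 74°, forward 2.2 m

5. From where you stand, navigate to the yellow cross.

turn right 16°, forward 5.2 m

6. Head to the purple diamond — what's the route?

turn right 38°, forward 10.7 m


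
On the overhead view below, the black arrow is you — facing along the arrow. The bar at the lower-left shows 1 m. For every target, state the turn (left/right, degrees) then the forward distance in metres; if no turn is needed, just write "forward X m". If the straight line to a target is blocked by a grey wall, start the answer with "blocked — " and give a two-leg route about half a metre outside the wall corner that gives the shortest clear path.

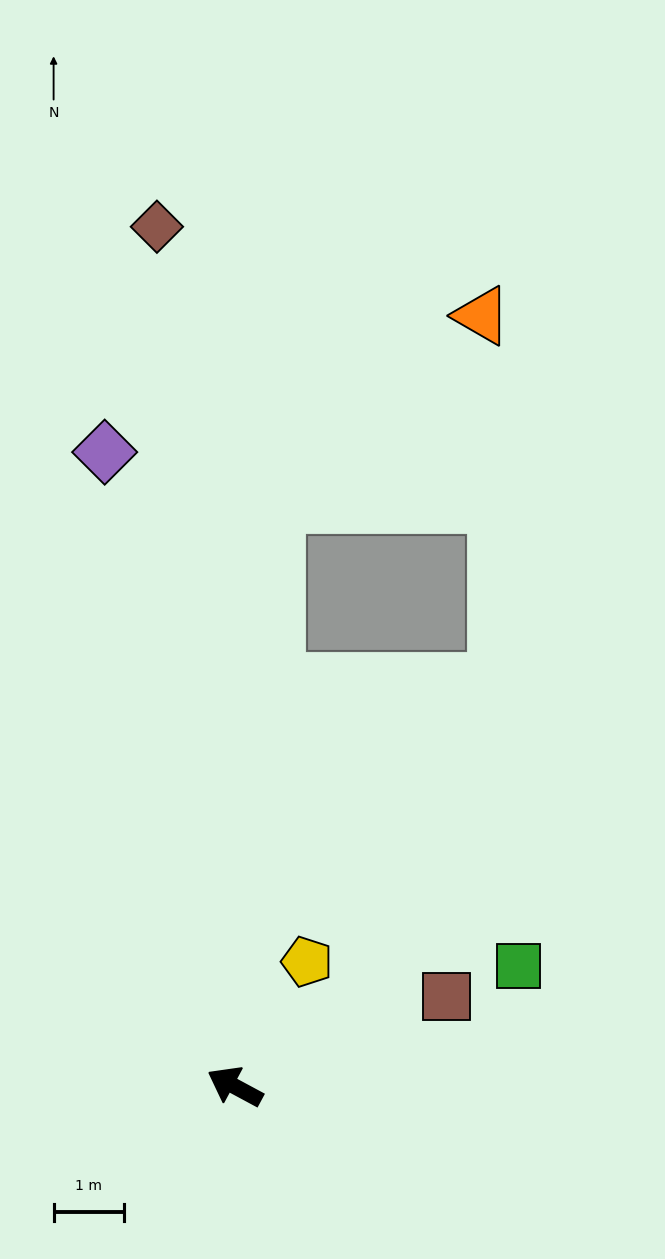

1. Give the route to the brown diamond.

turn right 57°, forward 12.2 m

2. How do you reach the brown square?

turn right 129°, forward 3.3 m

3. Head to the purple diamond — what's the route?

turn right 50°, forward 9.2 m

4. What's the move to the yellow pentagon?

turn right 92°, forward 2.0 m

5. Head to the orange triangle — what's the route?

blocked — turn right 66°, forward 8.3 m, then turn right 43°, forward 3.9 m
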